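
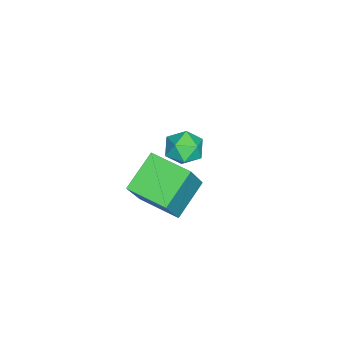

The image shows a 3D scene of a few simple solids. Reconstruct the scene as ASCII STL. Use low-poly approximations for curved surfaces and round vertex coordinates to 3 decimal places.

solid 
facet normal -0.833 0.198 0.517
outer loop
vertex -0.809 -2.506 2.542
vertex -0.39 -2.298 3.137
vertex -0.59 -1.785 2.618
endloop
endfacet
facet normal -0.936 0.303 -0.181
outer loop
vertex -0.809 -2.506 2.542
vertex -0.59 -1.785 2.618
vertex -0.567 -2.119 1.939
endloop
endfacet
facet normal -0.797 -0.310 -0.519
outer loop
vertex -0.809 -2.506 2.542
vertex -0.567 -2.119 1.939
vertex -0.352 -2.838 2.038
endloop
endfacet
facet normal -0.608 -0.794 -0.028
outer loop
vertex -0.809 -2.506 2.542
vertex -0.352 -2.838 2.038
vertex -0.243 -2.948 2.779
endloop
endfacet
facet normal -0.630 -0.479 0.611
outer loop
vertex -0.809 -2.506 2.542
vertex -0.243 -2.948 2.779
vertex -0.39 -2.298 3.137
endloop
endfacet
facet normal -0.462 0.790 -0.404
outer loop
vertex -0.567 -2.119 1.939
vertex -0.59 -1.785 2.618
vertex 0.003 -1.672 2.161
endloop
endfacet
facet normal -0.297 0.620 0.727
outer loop
vertex -0.59 -1.785 2.618
vertex -0.39 -2.298 3.137
vertex 0.112 -1.782 2.902
endloop
endfacet
facet normal 0.032 -0.477 0.879
outer loop
vertex -0.39 -2.298 3.137
vertex -0.243 -2.948 2.779
vertex 0.327 -2.501 3.001
endloop
endfacet
facet normal 0.067 -0.985 -0.156
outer loop
vertex -0.243 -2.948 2.779
vertex -0.352 -2.838 2.038
vertex 0.35 -2.835 2.322
endloop
endfacet
facet normal -0.237 -0.202 -0.950
outer loop
vertex -0.352 -2.838 2.038
vertex -0.567 -2.119 1.939
vertex 0.15 -2.322 1.803
endloop
endfacet
facet normal 0.608 0.794 0.028
outer loop
vertex 0.569 -2.114 2.398
vertex 0.003 -1.672 2.161
vertex 0.112 -1.782 2.902
endloop
endfacet
facet normal 0.797 0.310 0.519
outer loop
vertex 0.569 -2.114 2.398
vertex 0.112 -1.782 2.902
vertex 0.327 -2.501 3.001
endloop
endfacet
facet normal 0.936 -0.303 0.181
outer loop
vertex 0.569 -2.114 2.398
vertex 0.327 -2.501 3.001
vertex 0.35 -2.835 2.322
endloop
endfacet
facet normal 0.833 -0.198 -0.517
outer loop
vertex 0.569 -2.114 2.398
vertex 0.35 -2.835 2.322
vertex 0.15 -2.322 1.803
endloop
endfacet
facet normal 0.630 0.479 -0.611
outer loop
vertex 0.569 -2.114 2.398
vertex 0.15 -2.322 1.803
vertex 0.003 -1.672 2.161
endloop
endfacet
facet normal -0.067 0.985 0.156
outer loop
vertex 0.112 -1.782 2.902
vertex 0.003 -1.672 2.161
vertex -0.59 -1.785 2.618
endloop
endfacet
facet normal 0.237 0.202 0.950
outer loop
vertex 0.327 -2.501 3.001
vertex 0.112 -1.782 2.902
vertex -0.39 -2.298 3.137
endloop
endfacet
facet normal 0.462 -0.790 0.404
outer loop
vertex 0.35 -2.835 2.322
vertex 0.327 -2.501 3.001
vertex -0.243 -2.948 2.779
endloop
endfacet
facet normal 0.297 -0.620 -0.727
outer loop
vertex 0.15 -2.322 1.803
vertex 0.35 -2.835 2.322
vertex -0.352 -2.838 2.038
endloop
endfacet
facet normal -0.032 0.477 -0.879
outer loop
vertex 0.003 -1.672 2.161
vertex 0.15 -2.322 1.803
vertex -0.567 -2.119 1.939
endloop
endfacet
facet normal -0.531 0.059 -0.845
outer loop
vertex 1.925 -2.451 3.605
vertex 2.362 -1.037 3.43
vertex 3.141 -2.925 2.808
endloop
endfacet
facet normal -0.293 -0.949 0.117
outer loop
vertex 4.198 -3.043 4.49
vertex 1.925 -2.451 3.605
vertex 3.141 -2.925 2.808
endloop
endfacet
facet normal -0.531 0.059 -0.845
outer loop
vertex 3.141 -2.925 2.808
vertex 2.362 -1.037 3.43
vertex 3.578 -1.511 2.633
endloop
endfacet
facet normal 0.795 -0.310 -0.521
outer loop
vertex 3.578 -1.511 2.633
vertex 4.198 -3.043 4.49
vertex 3.141 -2.925 2.808
endloop
endfacet
facet normal -0.795 0.310 0.521
outer loop
vertex 1.925 -2.451 3.605
vertex 3.419 -1.155 5.112
vertex 2.362 -1.037 3.43
endloop
endfacet
facet normal -0.293 -0.949 0.117
outer loop
vertex 2.982 -2.569 5.287
vertex 1.925 -2.451 3.605
vertex 4.198 -3.043 4.49
endloop
endfacet
facet normal -0.795 0.310 0.521
outer loop
vertex 2.982 -2.569 5.287
vertex 3.419 -1.155 5.112
vertex 1.925 -2.451 3.605
endloop
endfacet
facet normal 0.293 0.949 -0.117
outer loop
vertex 2.362 -1.037 3.43
vertex 3.419 -1.155 5.112
vertex 3.578 -1.511 2.633
endloop
endfacet
facet normal 0.795 -0.310 -0.521
outer loop
vertex 4.635 -1.629 4.315
vertex 4.198 -3.043 4.49
vertex 3.578 -1.511 2.633
endloop
endfacet
facet normal 0.293 0.949 -0.117
outer loop
vertex 3.578 -1.511 2.633
vertex 3.419 -1.155 5.112
vertex 4.635 -1.629 4.315
endloop
endfacet
facet normal 0.531 -0.059 0.845
outer loop
vertex 4.635 -1.629 4.315
vertex 2.982 -2.569 5.287
vertex 4.198 -3.043 4.49
endloop
endfacet
facet normal 0.531 -0.059 0.845
outer loop
vertex 3.419 -1.155 5.112
vertex 2.982 -2.569 5.287
vertex 4.635 -1.629 4.315
endloop
endfacet

endsolid


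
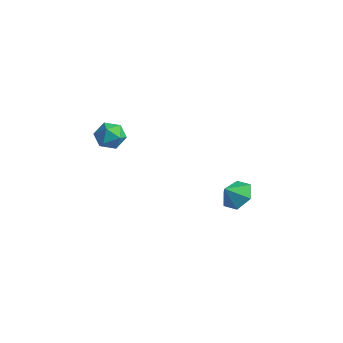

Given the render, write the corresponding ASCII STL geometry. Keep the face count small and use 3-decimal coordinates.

solid 
facet normal -0.484 -0.421 0.767
outer loop
vertex 1.041 -2.528 3.366
vertex 1.106 -3.261 3.005
vertex 1.693 -3.002 3.517
endloop
endfacet
facet normal -0.116 0.153 0.981
outer loop
vertex 1.041 -2.528 3.366
vertex 1.693 -3.002 3.517
vertex 1.79 -2.196 3.403
endloop
endfacet
facet normal -0.347 0.715 0.607
outer loop
vertex 1.041 -2.528 3.366
vertex 1.79 -2.196 3.403
vertex 1.264 -1.957 2.821
endloop
endfacet
facet normal -0.857 0.490 0.163
outer loop
vertex 1.041 -2.528 3.366
vertex 1.264 -1.957 2.821
vertex 0.841 -2.615 2.575
endloop
endfacet
facet normal -0.942 -0.212 0.261
outer loop
vertex 1.041 -2.528 3.366
vertex 0.841 -2.615 2.575
vertex 1.106 -3.261 3.005
endloop
endfacet
facet normal 0.571 0.047 0.820
outer loop
vertex 1.79 -2.196 3.403
vertex 1.693 -3.002 3.517
vertex 2.319 -2.725 3.065
endloop
endfacet
facet normal -0.024 -0.880 0.473
outer loop
vertex 1.693 -3.002 3.517
vertex 1.106 -3.261 3.005
vertex 1.896 -3.383 2.819
endloop
endfacet
facet normal -0.765 -0.544 -0.346
outer loop
vertex 1.106 -3.261 3.005
vertex 0.841 -2.615 2.575
vertex 1.37 -3.144 2.237
endloop
endfacet
facet normal -0.627 0.592 -0.506
outer loop
vertex 0.841 -2.615 2.575
vertex 1.264 -1.957 2.821
vertex 1.467 -2.338 2.123
endloop
endfacet
facet normal 0.198 0.957 0.214
outer loop
vertex 1.264 -1.957 2.821
vertex 1.79 -2.196 3.403
vertex 2.054 -2.079 2.635
endloop
endfacet
facet normal 0.857 -0.490 -0.163
outer loop
vertex 2.119 -2.812 2.274
vertex 2.319 -2.725 3.065
vertex 1.896 -3.383 2.819
endloop
endfacet
facet normal 0.347 -0.715 -0.607
outer loop
vertex 2.119 -2.812 2.274
vertex 1.896 -3.383 2.819
vertex 1.37 -3.144 2.237
endloop
endfacet
facet normal 0.116 -0.153 -0.981
outer loop
vertex 2.119 -2.812 2.274
vertex 1.37 -3.144 2.237
vertex 1.467 -2.338 2.123
endloop
endfacet
facet normal 0.484 0.421 -0.767
outer loop
vertex 2.119 -2.812 2.274
vertex 1.467 -2.338 2.123
vertex 2.054 -2.079 2.635
endloop
endfacet
facet normal 0.942 0.212 -0.261
outer loop
vertex 2.119 -2.812 2.274
vertex 2.054 -2.079 2.635
vertex 2.319 -2.725 3.065
endloop
endfacet
facet normal 0.627 -0.592 0.506
outer loop
vertex 1.896 -3.383 2.819
vertex 2.319 -2.725 3.065
vertex 1.693 -3.002 3.517
endloop
endfacet
facet normal -0.198 -0.957 -0.214
outer loop
vertex 1.37 -3.144 2.237
vertex 1.896 -3.383 2.819
vertex 1.106 -3.261 3.005
endloop
endfacet
facet normal -0.571 -0.047 -0.820
outer loop
vertex 1.467 -2.338 2.123
vertex 1.37 -3.144 2.237
vertex 0.841 -2.615 2.575
endloop
endfacet
facet normal 0.024 0.880 -0.473
outer loop
vertex 2.054 -2.079 2.635
vertex 1.467 -2.338 2.123
vertex 1.264 -1.957 2.821
endloop
endfacet
facet normal 0.765 0.544 0.346
outer loop
vertex 2.319 -2.725 3.065
vertex 2.054 -2.079 2.635
vertex 1.79 -2.196 3.403
endloop
endfacet
facet normal 0.211 0.661 -0.720
outer loop
vertex 4.653 3.592 -3.476
vertex 3.748 3.607 -3.727
vertex 4.066 4.21 -3.08
endloop
endfacet
facet normal 0.456 -0.131 0.880
outer loop
vertex 4.653 3.592 -3.476
vertex 4.066 4.21 -3.08
vertex 3.532 2.933 -2.993
endloop
endfacet
facet normal 0.211 0.661 -0.720
outer loop
vertex 4.066 4.21 -3.08
vertex 3.748 3.607 -3.727
vertex 3.16 4.225 -3.332
endloop
endfacet
facet normal -0.261 0.174 0.949
outer loop
vertex 4.066 4.21 -3.08
vertex 3.16 4.225 -3.332
vertex 3.532 2.933 -2.993
endloop
endfacet
facet normal 0.212 0.661 -0.720
outer loop
vertex 3.16 4.225 -3.332
vertex 3.748 3.607 -3.727
vertex 2.842 3.623 -3.979
endloop
endfacet
facet normal -0.849 -0.108 0.518
outer loop
vertex 3.16 4.225 -3.332
vertex 2.842 3.623 -3.979
vertex 3.532 2.933 -2.993
endloop
endfacet
facet normal 0.212 0.661 -0.720
outer loop
vertex 2.842 3.623 -3.979
vertex 3.748 3.607 -3.727
vertex 3.429 3.004 -4.374
endloop
endfacet
facet normal -0.720 -0.694 0.018
outer loop
vertex 2.842 3.623 -3.979
vertex 3.429 3.004 -4.374
vertex 3.532 2.933 -2.993
endloop
endfacet
facet normal 0.210 0.661 -0.720
outer loop
vertex 3.429 3.004 -4.374
vertex 3.748 3.607 -3.727
vertex 4.335 2.989 -4.123
endloop
endfacet
facet normal -0.002 -0.999 -0.051
outer loop
vertex 3.429 3.004 -4.374
vertex 4.335 2.989 -4.123
vertex 3.532 2.933 -2.993
endloop
endfacet
facet normal 0.211 0.661 -0.720
outer loop
vertex 4.335 2.989 -4.123
vertex 3.748 3.607 -3.727
vertex 4.653 3.592 -3.476
endloop
endfacet
facet normal 0.585 -0.716 0.380
outer loop
vertex 4.335 2.989 -4.123
vertex 4.653 3.592 -3.476
vertex 3.532 2.933 -2.993
endloop
endfacet

endsolid


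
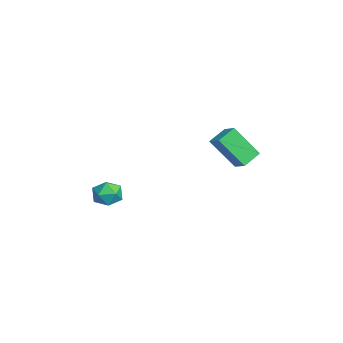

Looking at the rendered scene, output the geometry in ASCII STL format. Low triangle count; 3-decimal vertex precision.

solid 
facet normal -0.833 -0.330 -0.445
outer loop
vertex 0.163 2.289 2.774
vertex -0.46 3.182 3.278
vertex 0.575 3.531 1.081
endloop
endfacet
facet normal 0.519 -0.744 -0.420
outer loop
vertex 1.4 3.858 1.522
vertex 0.163 2.289 2.774
vertex 0.575 3.531 1.081
endloop
endfacet
facet normal -0.833 -0.329 -0.445
outer loop
vertex 0.575 3.531 1.081
vertex -0.46 3.182 3.278
vertex -0.047 4.425 1.585
endloop
endfacet
facet normal 0.193 0.580 -0.791
outer loop
vertex -0.047 4.425 1.585
vertex 1.4 3.858 1.522
vertex 0.575 3.531 1.081
endloop
endfacet
facet normal -0.193 -0.581 0.791
outer loop
vertex 0.163 2.289 2.774
vertex 0.365 3.509 3.719
vertex -0.46 3.182 3.278
endloop
endfacet
facet normal 0.519 -0.744 -0.420
outer loop
vertex 0.987 2.615 3.215
vertex 0.163 2.289 2.774
vertex 1.4 3.858 1.522
endloop
endfacet
facet normal -0.194 -0.581 0.791
outer loop
vertex 0.987 2.615 3.215
vertex 0.365 3.509 3.719
vertex 0.163 2.289 2.774
endloop
endfacet
facet normal -0.519 0.744 0.420
outer loop
vertex -0.46 3.182 3.278
vertex 0.365 3.509 3.719
vertex -0.047 4.425 1.585
endloop
endfacet
facet normal 0.193 0.581 -0.791
outer loop
vertex 0.777 4.751 2.026
vertex 1.4 3.858 1.522
vertex -0.047 4.425 1.585
endloop
endfacet
facet normal -0.519 0.744 0.420
outer loop
vertex -0.047 4.425 1.585
vertex 0.365 3.509 3.719
vertex 0.777 4.751 2.026
endloop
endfacet
facet normal 0.833 0.330 0.445
outer loop
vertex 0.777 4.751 2.026
vertex 0.987 2.615 3.215
vertex 1.4 3.858 1.522
endloop
endfacet
facet normal 0.833 0.329 0.444
outer loop
vertex 0.365 3.509 3.719
vertex 0.987 2.615 3.215
vertex 0.777 4.751 2.026
endloop
endfacet
facet normal -0.238 0.968 -0.079
outer loop
vertex 0.699 -2.208 -0.76
vertex -0.156 -2.411 -0.671
vertex 0.331 -2.233 0.043
endloop
endfacet
facet normal 0.407 0.888 0.214
outer loop
vertex 0.699 -2.208 -0.76
vertex 0.331 -2.233 0.043
vertex 1.137 -2.572 -0.085
endloop
endfacet
facet normal 0.815 0.524 -0.246
outer loop
vertex 0.699 -2.208 -0.76
vertex 1.137 -2.572 -0.085
vertex 1.147 -2.96 -0.878
endloop
endfacet
facet normal 0.421 0.380 -0.823
outer loop
vertex 0.699 -2.208 -0.76
vertex 1.147 -2.96 -0.878
vertex 0.347 -2.86 -1.241
endloop
endfacet
facet normal -0.230 0.655 -0.719
outer loop
vertex 0.699 -2.208 -0.76
vertex 0.347 -2.86 -1.241
vertex -0.156 -2.411 -0.671
endloop
endfacet
facet normal 0.335 0.493 0.803
outer loop
vertex 1.137 -2.572 -0.085
vertex 0.331 -2.233 0.043
vertex 0.553 -3.0 0.421
endloop
endfacet
facet normal -0.710 0.623 0.329
outer loop
vertex 0.331 -2.233 0.043
vertex -0.156 -2.411 -0.671
vertex -0.247 -2.9 0.058
endloop
endfacet
facet normal -0.698 0.116 -0.707
outer loop
vertex -0.156 -2.411 -0.671
vertex 0.347 -2.86 -1.241
vertex -0.237 -3.288 -0.735
endloop
endfacet
facet normal 0.356 -0.328 -0.875
outer loop
vertex 0.347 -2.86 -1.241
vertex 1.147 -2.96 -0.878
vertex 0.569 -3.627 -0.863
endloop
endfacet
facet normal 0.994 -0.096 0.060
outer loop
vertex 1.147 -2.96 -0.878
vertex 1.137 -2.572 -0.085
vertex 1.056 -3.449 -0.149
endloop
endfacet
facet normal -0.421 -0.380 0.823
outer loop
vertex 0.201 -3.652 -0.06
vertex 0.553 -3.0 0.421
vertex -0.247 -2.9 0.058
endloop
endfacet
facet normal -0.815 -0.524 0.246
outer loop
vertex 0.201 -3.652 -0.06
vertex -0.247 -2.9 0.058
vertex -0.237 -3.288 -0.735
endloop
endfacet
facet normal -0.407 -0.888 -0.214
outer loop
vertex 0.201 -3.652 -0.06
vertex -0.237 -3.288 -0.735
vertex 0.569 -3.627 -0.863
endloop
endfacet
facet normal 0.238 -0.968 0.079
outer loop
vertex 0.201 -3.652 -0.06
vertex 0.569 -3.627 -0.863
vertex 1.056 -3.449 -0.149
endloop
endfacet
facet normal 0.230 -0.655 0.719
outer loop
vertex 0.201 -3.652 -0.06
vertex 1.056 -3.449 -0.149
vertex 0.553 -3.0 0.421
endloop
endfacet
facet normal -0.356 0.328 0.875
outer loop
vertex -0.247 -2.9 0.058
vertex 0.553 -3.0 0.421
vertex 0.331 -2.233 0.043
endloop
endfacet
facet normal -0.994 0.096 -0.060
outer loop
vertex -0.237 -3.288 -0.735
vertex -0.247 -2.9 0.058
vertex -0.156 -2.411 -0.671
endloop
endfacet
facet normal -0.335 -0.493 -0.803
outer loop
vertex 0.569 -3.627 -0.863
vertex -0.237 -3.288 -0.735
vertex 0.347 -2.86 -1.241
endloop
endfacet
facet normal 0.710 -0.623 -0.329
outer loop
vertex 1.056 -3.449 -0.149
vertex 0.569 -3.627 -0.863
vertex 1.147 -2.96 -0.878
endloop
endfacet
facet normal 0.698 -0.116 0.707
outer loop
vertex 0.553 -3.0 0.421
vertex 1.056 -3.449 -0.149
vertex 1.137 -2.572 -0.085
endloop
endfacet

endsolid


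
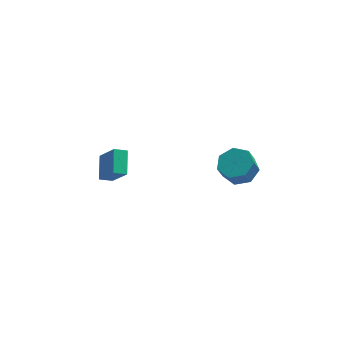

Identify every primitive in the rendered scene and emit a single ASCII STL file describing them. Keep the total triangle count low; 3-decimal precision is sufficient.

solid 
facet normal 0.249 0.402 -0.881
outer loop
vertex 4.528 -2.606 2.711
vertex 3.836 -3.245 2.224
vertex 3.674 -2.275 2.621
endloop
endfacet
facet normal 0.278 0.842 0.463
outer loop
vertex 4.528 -2.606 2.711
vertex 3.674 -2.275 2.621
vertex 4.237 -3.077 3.742
endloop
endfacet
facet normal 0.279 0.842 0.462
outer loop
vertex 4.237 -3.077 3.742
vertex 3.674 -2.275 2.621
vertex 3.383 -2.745 3.652
endloop
endfacet
facet normal -0.249 -0.401 0.882
outer loop
vertex 4.237 -3.077 3.742
vertex 3.383 -2.745 3.652
vertex 3.544 -3.715 3.256
endloop
endfacet
facet normal 0.249 0.402 -0.881
outer loop
vertex 3.674 -2.275 2.621
vertex 3.836 -3.245 2.224
vertex 2.942 -2.674 2.232
endloop
endfacet
facet normal -0.552 0.806 0.212
outer loop
vertex 3.674 -2.275 2.621
vertex 2.942 -2.674 2.232
vertex 3.383 -2.745 3.652
endloop
endfacet
facet normal -0.552 0.807 0.212
outer loop
vertex 3.383 -2.745 3.652
vertex 2.942 -2.674 2.232
vertex 2.651 -3.144 3.264
endloop
endfacet
facet normal -0.249 -0.401 0.882
outer loop
vertex 3.383 -2.745 3.652
vertex 2.651 -3.144 3.264
vertex 3.544 -3.715 3.256
endloop
endfacet
facet normal 0.248 0.401 -0.882
outer loop
vertex 2.942 -2.674 2.232
vertex 3.836 -3.245 2.224
vertex 2.883 -3.503 1.838
endloop
endfacet
facet normal -0.966 0.163 -0.198
outer loop
vertex 2.942 -2.674 2.232
vertex 2.883 -3.503 1.838
vertex 2.651 -3.144 3.264
endloop
endfacet
facet normal -0.966 0.163 -0.198
outer loop
vertex 2.651 -3.144 3.264
vertex 2.883 -3.503 1.838
vertex 2.592 -3.973 2.869
endloop
endfacet
facet normal -0.249 -0.402 0.881
outer loop
vertex 2.651 -3.144 3.264
vertex 2.592 -3.973 2.869
vertex 3.544 -3.715 3.256
endloop
endfacet
facet normal 0.248 0.402 -0.881
outer loop
vertex 2.883 -3.503 1.838
vertex 3.836 -3.245 2.224
vertex 3.541 -4.137 1.734
endloop
endfacet
facet normal -0.653 -0.602 -0.459
outer loop
vertex 2.883 -3.503 1.838
vertex 3.541 -4.137 1.734
vertex 2.592 -3.973 2.869
endloop
endfacet
facet normal -0.653 -0.602 -0.459
outer loop
vertex 2.592 -3.973 2.869
vertex 3.541 -4.137 1.734
vertex 3.25 -4.608 2.765
endloop
endfacet
facet normal -0.249 -0.402 0.881
outer loop
vertex 2.592 -3.973 2.869
vertex 3.25 -4.608 2.765
vertex 3.544 -3.715 3.256
endloop
endfacet
facet normal 0.249 0.402 -0.881
outer loop
vertex 3.541 -4.137 1.734
vertex 3.836 -3.245 2.224
vertex 4.421 -4.1 2.0
endloop
endfacet
facet normal 0.152 -0.915 -0.375
outer loop
vertex 3.541 -4.137 1.734
vertex 4.421 -4.1 2.0
vertex 3.25 -4.608 2.765
endloop
endfacet
facet normal 0.153 -0.915 -0.374
outer loop
vertex 3.25 -4.608 2.765
vertex 4.421 -4.1 2.0
vertex 4.13 -4.57 3.031
endloop
endfacet
facet normal -0.249 -0.402 0.881
outer loop
vertex 3.25 -4.608 2.765
vertex 4.13 -4.57 3.031
vertex 3.544 -3.715 3.256
endloop
endfacet
facet normal 0.249 0.402 -0.881
outer loop
vertex 4.421 -4.1 2.0
vertex 3.836 -3.245 2.224
vertex 4.86 -3.418 2.435
endloop
endfacet
facet normal 0.843 -0.538 -0.007
outer loop
vertex 4.421 -4.1 2.0
vertex 4.86 -3.418 2.435
vertex 4.13 -4.57 3.031
endloop
endfacet
facet normal 0.843 -0.538 -0.008
outer loop
vertex 4.13 -4.57 3.031
vertex 4.86 -3.418 2.435
vertex 4.569 -3.889 3.466
endloop
endfacet
facet normal -0.249 -0.402 0.881
outer loop
vertex 4.13 -4.57 3.031
vertex 4.569 -3.889 3.466
vertex 3.544 -3.715 3.256
endloop
endfacet
facet normal 0.249 0.402 -0.881
outer loop
vertex 4.86 -3.418 2.435
vertex 3.836 -3.245 2.224
vertex 4.528 -2.606 2.711
endloop
endfacet
facet normal 0.899 0.243 0.365
outer loop
vertex 4.86 -3.418 2.435
vertex 4.528 -2.606 2.711
vertex 4.569 -3.889 3.466
endloop
endfacet
facet normal 0.899 0.243 0.365
outer loop
vertex 4.569 -3.889 3.466
vertex 4.528 -2.606 2.711
vertex 4.237 -3.077 3.742
endloop
endfacet
facet normal -0.249 -0.401 0.882
outer loop
vertex 4.569 -3.889 3.466
vertex 4.237 -3.077 3.742
vertex 3.544 -3.715 3.256
endloop
endfacet
facet normal -0.879 -0.295 0.376
outer loop
vertex -3.572 1.502 -0.769
vertex -4.516 2.394 -2.277
vertex -3.48 0.093 -1.66
endloop
endfacet
facet normal 0.474 -0.448 0.758
outer loop
vertex -2.724 0.346 -1.983
vertex -3.572 1.502 -0.769
vertex -3.48 0.093 -1.66
endloop
endfacet
facet normal -0.879 -0.295 0.376
outer loop
vertex -3.48 0.093 -1.66
vertex -4.516 2.394 -2.277
vertex -4.424 0.985 -3.168
endloop
endfacet
facet normal 0.055 -0.844 -0.533
outer loop
vertex -4.424 0.985 -3.168
vertex -2.724 0.346 -1.983
vertex -3.48 0.093 -1.66
endloop
endfacet
facet normal -0.055 0.844 0.533
outer loop
vertex -3.572 1.502 -0.769
vertex -3.76 2.647 -2.6
vertex -4.516 2.394 -2.277
endloop
endfacet
facet normal 0.474 -0.448 0.758
outer loop
vertex -2.816 1.755 -1.092
vertex -3.572 1.502 -0.769
vertex -2.724 0.346 -1.983
endloop
endfacet
facet normal -0.055 0.844 0.533
outer loop
vertex -2.816 1.755 -1.092
vertex -3.76 2.647 -2.6
vertex -3.572 1.502 -0.769
endloop
endfacet
facet normal -0.474 0.448 -0.758
outer loop
vertex -4.516 2.394 -2.277
vertex -3.76 2.647 -2.6
vertex -4.424 0.985 -3.168
endloop
endfacet
facet normal 0.055 -0.844 -0.533
outer loop
vertex -3.668 1.238 -3.491
vertex -2.724 0.346 -1.983
vertex -4.424 0.985 -3.168
endloop
endfacet
facet normal -0.474 0.448 -0.758
outer loop
vertex -4.424 0.985 -3.168
vertex -3.76 2.647 -2.6
vertex -3.668 1.238 -3.491
endloop
endfacet
facet normal 0.879 0.295 -0.376
outer loop
vertex -3.668 1.238 -3.491
vertex -2.816 1.755 -1.092
vertex -2.724 0.346 -1.983
endloop
endfacet
facet normal 0.879 0.295 -0.376
outer loop
vertex -3.76 2.647 -2.6
vertex -2.816 1.755 -1.092
vertex -3.668 1.238 -3.491
endloop
endfacet

endsolid


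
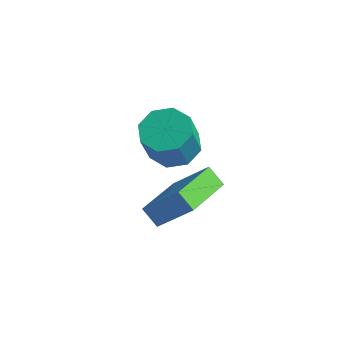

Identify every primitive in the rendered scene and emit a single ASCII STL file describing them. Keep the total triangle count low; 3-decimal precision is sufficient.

solid 
facet normal -0.091 0.425 -0.901
outer loop
vertex -1.7 2.932 -1.572
vertex -2.168 2.125 -1.905
vertex -2.451 2.972 -1.477
endloop
endfacet
facet normal 0.101 0.904 0.416
outer loop
vertex -1.7 2.932 -1.572
vertex -2.451 2.972 -1.477
vertex -1.544 2.201 -0.022
endloop
endfacet
facet normal 0.101 0.904 0.416
outer loop
vertex -1.544 2.201 -0.022
vertex -2.451 2.972 -1.477
vertex -2.295 2.242 0.072
endloop
endfacet
facet normal 0.090 -0.424 0.901
outer loop
vertex -1.544 2.201 -0.022
vertex -2.295 2.242 0.072
vertex -2.012 1.395 -0.355
endloop
endfacet
facet normal -0.091 0.425 -0.901
outer loop
vertex -2.451 2.972 -1.477
vertex -2.168 2.125 -1.905
vertex -3.036 2.516 -1.633
endloop
endfacet
facet normal -0.629 0.677 0.382
outer loop
vertex -2.451 2.972 -1.477
vertex -3.036 2.516 -1.633
vertex -2.295 2.242 0.072
endloop
endfacet
facet normal -0.629 0.677 0.382
outer loop
vertex -2.295 2.242 0.072
vertex -3.036 2.516 -1.633
vertex -2.88 1.786 -0.083
endloop
endfacet
facet normal 0.092 -0.424 0.901
outer loop
vertex -2.295 2.242 0.072
vertex -2.88 1.786 -0.083
vertex -2.012 1.395 -0.355
endloop
endfacet
facet normal -0.091 0.425 -0.901
outer loop
vertex -3.036 2.516 -1.633
vertex -2.168 2.125 -1.905
vertex -3.113 1.832 -1.948
endloop
endfacet
facet normal -0.991 0.054 0.125
outer loop
vertex -3.036 2.516 -1.633
vertex -3.113 1.832 -1.948
vertex -2.88 1.786 -0.083
endloop
endfacet
facet normal -0.991 0.052 0.125
outer loop
vertex -2.88 1.786 -0.083
vertex -3.113 1.832 -1.948
vertex -2.956 1.101 -0.398
endloop
endfacet
facet normal 0.091 -0.424 0.901
outer loop
vertex -2.88 1.786 -0.083
vertex -2.956 1.101 -0.398
vertex -2.012 1.395 -0.355
endloop
endfacet
facet normal -0.091 0.425 -0.901
outer loop
vertex -3.113 1.832 -1.948
vertex -2.168 2.125 -1.905
vertex -2.636 1.319 -2.238
endloop
endfacet
facet normal -0.772 -0.602 -0.206
outer loop
vertex -3.113 1.832 -1.948
vertex -2.636 1.319 -2.238
vertex -2.956 1.101 -0.398
endloop
endfacet
facet normal -0.773 -0.601 -0.206
outer loop
vertex -2.956 1.101 -0.398
vertex -2.636 1.319 -2.238
vertex -2.48 0.588 -0.688
endloop
endfacet
facet normal 0.091 -0.425 0.901
outer loop
vertex -2.956 1.101 -0.398
vertex -2.48 0.588 -0.688
vertex -2.012 1.395 -0.355
endloop
endfacet
facet normal -0.090 0.424 -0.901
outer loop
vertex -2.636 1.319 -2.238
vertex -2.168 2.125 -1.905
vertex -1.885 1.278 -2.332
endloop
endfacet
facet normal -0.101 -0.904 -0.416
outer loop
vertex -2.636 1.319 -2.238
vertex -1.885 1.278 -2.332
vertex -2.48 0.588 -0.688
endloop
endfacet
facet normal -0.101 -0.904 -0.416
outer loop
vertex -2.48 0.588 -0.688
vertex -1.885 1.278 -2.332
vertex -1.729 0.548 -0.783
endloop
endfacet
facet normal 0.091 -0.425 0.901
outer loop
vertex -2.48 0.588 -0.688
vertex -1.729 0.548 -0.783
vertex -2.012 1.395 -0.355
endloop
endfacet
facet normal -0.092 0.424 -0.901
outer loop
vertex -1.885 1.278 -2.332
vertex -2.168 2.125 -1.905
vertex -1.3 1.734 -2.177
endloop
endfacet
facet normal 0.629 -0.677 -0.382
outer loop
vertex -1.885 1.278 -2.332
vertex -1.3 1.734 -2.177
vertex -1.729 0.548 -0.783
endloop
endfacet
facet normal 0.629 -0.677 -0.382
outer loop
vertex -1.729 0.548 -0.783
vertex -1.3 1.734 -2.177
vertex -1.144 1.004 -0.627
endloop
endfacet
facet normal 0.091 -0.425 0.901
outer loop
vertex -1.729 0.548 -0.783
vertex -1.144 1.004 -0.627
vertex -2.012 1.395 -0.355
endloop
endfacet
facet normal -0.091 0.424 -0.901
outer loop
vertex -1.3 1.734 -2.177
vertex -2.168 2.125 -1.905
vertex -1.224 2.419 -1.862
endloop
endfacet
facet normal 0.991 -0.053 -0.125
outer loop
vertex -1.3 1.734 -2.177
vertex -1.224 2.419 -1.862
vertex -1.144 1.004 -0.627
endloop
endfacet
facet normal 0.991 -0.054 -0.126
outer loop
vertex -1.144 1.004 -0.627
vertex -1.224 2.419 -1.862
vertex -1.067 1.688 -0.312
endloop
endfacet
facet normal 0.091 -0.425 0.901
outer loop
vertex -1.144 1.004 -0.627
vertex -1.067 1.688 -0.312
vertex -2.012 1.395 -0.355
endloop
endfacet
facet normal -0.091 0.425 -0.901
outer loop
vertex -1.224 2.419 -1.862
vertex -2.168 2.125 -1.905
vertex -1.7 2.932 -1.572
endloop
endfacet
facet normal 0.773 0.601 0.205
outer loop
vertex -1.224 2.419 -1.862
vertex -1.7 2.932 -1.572
vertex -1.067 1.688 -0.312
endloop
endfacet
facet normal 0.772 0.601 0.206
outer loop
vertex -1.067 1.688 -0.312
vertex -1.7 2.932 -1.572
vertex -1.544 2.201 -0.022
endloop
endfacet
facet normal 0.091 -0.425 0.901
outer loop
vertex -1.067 1.688 -0.312
vertex -1.544 2.201 -0.022
vertex -2.012 1.395 -0.355
endloop
endfacet
facet normal -0.657 -0.213 -0.723
outer loop
vertex 0.001 -2.608 -0.401
vertex -0.224 -0.588 -0.793
vertex 0.627 -2.647 -0.959
endloop
endfacet
facet normal 0.108 -0.976 0.189
outer loop
vertex 1.784 -2.272 0.313
vertex 0.001 -2.608 -0.401
vertex 0.627 -2.647 -0.959
endloop
endfacet
facet normal -0.657 -0.213 -0.723
outer loop
vertex 0.627 -2.647 -0.959
vertex -0.224 -0.588 -0.793
vertex 0.403 -0.627 -1.351
endloop
endfacet
facet normal 0.746 -0.046 -0.665
outer loop
vertex 0.403 -0.627 -1.351
vertex 1.784 -2.272 0.313
vertex 0.627 -2.647 -0.959
endloop
endfacet
facet normal -0.746 0.046 0.665
outer loop
vertex 0.001 -2.608 -0.401
vertex 0.933 -0.213 0.479
vertex -0.224 -0.588 -0.793
endloop
endfacet
facet normal 0.108 -0.976 0.190
outer loop
vertex 1.157 -2.233 0.871
vertex 0.001 -2.608 -0.401
vertex 1.784 -2.272 0.313
endloop
endfacet
facet normal -0.746 0.046 0.664
outer loop
vertex 1.157 -2.233 0.871
vertex 0.933 -0.213 0.479
vertex 0.001 -2.608 -0.401
endloop
endfacet
facet normal -0.108 0.976 -0.190
outer loop
vertex -0.224 -0.588 -0.793
vertex 0.933 -0.213 0.479
vertex 0.403 -0.627 -1.351
endloop
endfacet
facet normal 0.746 -0.046 -0.664
outer loop
vertex 1.559 -0.252 -0.079
vertex 1.784 -2.272 0.313
vertex 0.403 -0.627 -1.351
endloop
endfacet
facet normal -0.108 0.976 -0.189
outer loop
vertex 0.403 -0.627 -1.351
vertex 0.933 -0.213 0.479
vertex 1.559 -0.252 -0.079
endloop
endfacet
facet normal 0.657 0.214 0.723
outer loop
vertex 1.559 -0.252 -0.079
vertex 1.157 -2.233 0.871
vertex 1.784 -2.272 0.313
endloop
endfacet
facet normal 0.657 0.213 0.723
outer loop
vertex 0.933 -0.213 0.479
vertex 1.157 -2.233 0.871
vertex 1.559 -0.252 -0.079
endloop
endfacet

endsolid


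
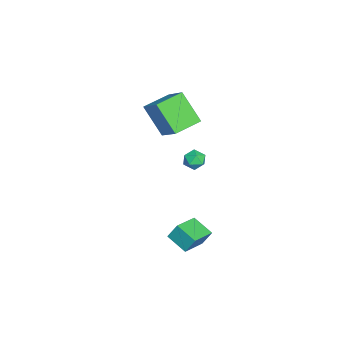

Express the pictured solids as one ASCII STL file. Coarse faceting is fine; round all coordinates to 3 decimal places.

solid 
facet normal -0.757 0.438 0.485
outer loop
vertex 3.258 -1.088 3.828
vertex 2.846 -1.435 3.499
vertex 3.073 -1.65 4.047
endloop
endfacet
facet normal -0.175 0.407 0.897
outer loop
vertex 3.258 -1.088 3.828
vertex 3.073 -1.65 4.047
vertex 3.679 -1.48 4.088
endloop
endfacet
facet normal 0.352 0.750 0.560
outer loop
vertex 3.258 -1.088 3.828
vertex 3.679 -1.48 4.088
vertex 3.827 -1.159 3.565
endloop
endfacet
facet normal 0.096 0.994 -0.060
outer loop
vertex 3.258 -1.088 3.828
vertex 3.827 -1.159 3.565
vertex 3.313 -1.131 3.201
endloop
endfacet
facet normal -0.589 0.801 -0.107
outer loop
vertex 3.258 -1.088 3.828
vertex 3.313 -1.131 3.201
vertex 2.846 -1.435 3.499
endloop
endfacet
facet normal 0.013 -0.279 0.960
outer loop
vertex 3.679 -1.48 4.088
vertex 3.073 -1.65 4.047
vertex 3.527 -2.069 3.919
endloop
endfacet
facet normal -0.928 -0.228 0.295
outer loop
vertex 3.073 -1.65 4.047
vertex 2.846 -1.435 3.499
vertex 3.013 -2.041 3.555
endloop
endfacet
facet normal -0.657 0.360 -0.663
outer loop
vertex 2.846 -1.435 3.499
vertex 3.313 -1.131 3.201
vertex 3.161 -1.72 3.032
endloop
endfacet
facet normal 0.453 0.670 -0.588
outer loop
vertex 3.313 -1.131 3.201
vertex 3.827 -1.159 3.565
vertex 3.767 -1.55 3.073
endloop
endfacet
facet normal 0.866 0.277 0.415
outer loop
vertex 3.827 -1.159 3.565
vertex 3.679 -1.48 4.088
vertex 3.994 -1.765 3.621
endloop
endfacet
facet normal -0.096 -0.994 0.060
outer loop
vertex 3.582 -2.112 3.292
vertex 3.527 -2.069 3.919
vertex 3.013 -2.041 3.555
endloop
endfacet
facet normal -0.352 -0.750 -0.560
outer loop
vertex 3.582 -2.112 3.292
vertex 3.013 -2.041 3.555
vertex 3.161 -1.72 3.032
endloop
endfacet
facet normal 0.175 -0.407 -0.897
outer loop
vertex 3.582 -2.112 3.292
vertex 3.161 -1.72 3.032
vertex 3.767 -1.55 3.073
endloop
endfacet
facet normal 0.757 -0.438 -0.485
outer loop
vertex 3.582 -2.112 3.292
vertex 3.767 -1.55 3.073
vertex 3.994 -1.765 3.621
endloop
endfacet
facet normal 0.589 -0.801 0.107
outer loop
vertex 3.582 -2.112 3.292
vertex 3.994 -1.765 3.621
vertex 3.527 -2.069 3.919
endloop
endfacet
facet normal -0.453 -0.670 0.588
outer loop
vertex 3.013 -2.041 3.555
vertex 3.527 -2.069 3.919
vertex 3.073 -1.65 4.047
endloop
endfacet
facet normal -0.866 -0.277 -0.415
outer loop
vertex 3.161 -1.72 3.032
vertex 3.013 -2.041 3.555
vertex 2.846 -1.435 3.499
endloop
endfacet
facet normal -0.013 0.279 -0.960
outer loop
vertex 3.767 -1.55 3.073
vertex 3.161 -1.72 3.032
vertex 3.313 -1.131 3.201
endloop
endfacet
facet normal 0.928 0.228 -0.295
outer loop
vertex 3.994 -1.765 3.621
vertex 3.767 -1.55 3.073
vertex 3.827 -1.159 3.565
endloop
endfacet
facet normal 0.657 -0.360 0.663
outer loop
vertex 3.527 -2.069 3.919
vertex 3.994 -1.765 3.621
vertex 3.679 -1.48 4.088
endloop
endfacet
facet normal -0.855 0.448 -0.262
outer loop
vertex 1.375 -1.812 -2.502
vertex 2.05 -0.837 -3.035
vertex 1.388 -2.299 -3.376
endloop
endfacet
facet normal -0.519 -0.750 0.410
outer loop
vertex 2.73 -3.003 -2.965
vertex 1.375 -1.812 -2.502
vertex 1.388 -2.299 -3.376
endloop
endfacet
facet normal -0.855 0.448 -0.262
outer loop
vertex 1.388 -2.299 -3.376
vertex 2.05 -0.837 -3.035
vertex 2.063 -1.324 -3.909
endloop
endfacet
facet normal 0.012 -0.486 -0.874
outer loop
vertex 2.063 -1.324 -3.909
vertex 2.73 -3.003 -2.965
vertex 1.388 -2.299 -3.376
endloop
endfacet
facet normal -0.012 0.486 0.874
outer loop
vertex 1.375 -1.812 -2.502
vertex 3.392 -1.541 -2.624
vertex 2.05 -0.837 -3.035
endloop
endfacet
facet normal -0.519 -0.750 0.410
outer loop
vertex 2.717 -2.516 -2.091
vertex 1.375 -1.812 -2.502
vertex 2.73 -3.003 -2.965
endloop
endfacet
facet normal -0.012 0.486 0.874
outer loop
vertex 2.717 -2.516 -2.091
vertex 3.392 -1.541 -2.624
vertex 1.375 -1.812 -2.502
endloop
endfacet
facet normal 0.519 0.750 -0.410
outer loop
vertex 2.05 -0.837 -3.035
vertex 3.392 -1.541 -2.624
vertex 2.063 -1.324 -3.909
endloop
endfacet
facet normal 0.012 -0.486 -0.874
outer loop
vertex 3.405 -2.028 -3.498
vertex 2.73 -3.003 -2.965
vertex 2.063 -1.324 -3.909
endloop
endfacet
facet normal 0.519 0.750 -0.410
outer loop
vertex 2.063 -1.324 -3.909
vertex 3.392 -1.541 -2.624
vertex 3.405 -2.028 -3.498
endloop
endfacet
facet normal 0.855 -0.448 0.262
outer loop
vertex 3.405 -2.028 -3.498
vertex 2.717 -2.516 -2.091
vertex 2.73 -3.003 -2.965
endloop
endfacet
facet normal 0.855 -0.448 0.262
outer loop
vertex 3.392 -1.541 -2.624
vertex 2.717 -2.516 -2.091
vertex 3.405 -2.028 -3.498
endloop
endfacet
facet normal -0.666 0.725 0.177
outer loop
vertex -3.288 -2.991 3.671
vertex -2.563 -1.927 2.037
vertex -4.509 -3.844 2.573
endloop
endfacet
facet normal -0.349 -0.512 0.785
outer loop
vertex -3.417 -5.033 2.283
vertex -3.288 -2.991 3.671
vertex -4.509 -3.844 2.573
endloop
endfacet
facet normal -0.666 0.725 0.177
outer loop
vertex -4.509 -3.844 2.573
vertex -2.563 -1.927 2.037
vertex -3.784 -2.78 0.94
endloop
endfacet
facet normal -0.660 -0.461 -0.593
outer loop
vertex -3.784 -2.78 0.94
vertex -3.417 -5.033 2.283
vertex -4.509 -3.844 2.573
endloop
endfacet
facet normal 0.660 0.461 0.593
outer loop
vertex -3.288 -2.991 3.671
vertex -1.471 -3.116 1.747
vertex -2.563 -1.927 2.037
endloop
endfacet
facet normal -0.348 -0.512 0.785
outer loop
vertex -2.196 -4.18 3.38
vertex -3.288 -2.991 3.671
vertex -3.417 -5.033 2.283
endloop
endfacet
facet normal 0.660 0.461 0.593
outer loop
vertex -2.196 -4.18 3.38
vertex -1.471 -3.116 1.747
vertex -3.288 -2.991 3.671
endloop
endfacet
facet normal 0.348 0.512 -0.785
outer loop
vertex -2.563 -1.927 2.037
vertex -1.471 -3.116 1.747
vertex -3.784 -2.78 0.94
endloop
endfacet
facet normal -0.660 -0.461 -0.593
outer loop
vertex -2.692 -3.969 0.649
vertex -3.417 -5.033 2.283
vertex -3.784 -2.78 0.94
endloop
endfacet
facet normal 0.348 0.512 -0.785
outer loop
vertex -3.784 -2.78 0.94
vertex -1.471 -3.116 1.747
vertex -2.692 -3.969 0.649
endloop
endfacet
facet normal 0.666 -0.725 -0.177
outer loop
vertex -2.692 -3.969 0.649
vertex -2.196 -4.18 3.38
vertex -3.417 -5.033 2.283
endloop
endfacet
facet normal 0.666 -0.725 -0.177
outer loop
vertex -1.471 -3.116 1.747
vertex -2.196 -4.18 3.38
vertex -2.692 -3.969 0.649
endloop
endfacet

endsolid


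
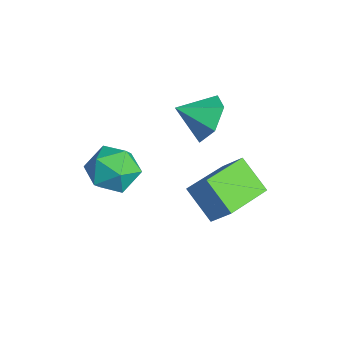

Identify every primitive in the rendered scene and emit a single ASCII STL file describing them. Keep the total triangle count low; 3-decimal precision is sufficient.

solid 
facet normal -0.535 0.836 -0.120
outer loop
vertex 0.086 3.266 0.144
vertex 0.692 3.783 1.041
vertex 1.156 3.802 -0.888
endloop
endfacet
facet normal -0.505 -0.432 -0.748
outer loop
vertex 2.248 2.097 -0.641
vertex 0.086 3.266 0.144
vertex 1.156 3.802 -0.888
endloop
endfacet
facet normal -0.536 0.836 -0.121
outer loop
vertex 1.156 3.802 -0.888
vertex 0.692 3.783 1.041
vertex 1.762 4.32 0.01
endloop
endfacet
facet normal 0.677 0.339 -0.653
outer loop
vertex 1.762 4.32 0.01
vertex 2.248 2.097 -0.641
vertex 1.156 3.802 -0.888
endloop
endfacet
facet normal -0.677 -0.339 0.653
outer loop
vertex 0.086 3.266 0.144
vertex 1.784 2.078 1.288
vertex 0.692 3.783 1.041
endloop
endfacet
facet normal -0.505 -0.431 -0.748
outer loop
vertex 1.178 1.56 0.39
vertex 0.086 3.266 0.144
vertex 2.248 2.097 -0.641
endloop
endfacet
facet normal -0.677 -0.339 0.653
outer loop
vertex 1.178 1.56 0.39
vertex 1.784 2.078 1.288
vertex 0.086 3.266 0.144
endloop
endfacet
facet normal 0.504 0.431 0.748
outer loop
vertex 0.692 3.783 1.041
vertex 1.784 2.078 1.288
vertex 1.762 4.32 0.01
endloop
endfacet
facet normal 0.677 0.339 -0.653
outer loop
vertex 2.854 2.614 0.256
vertex 2.248 2.097 -0.641
vertex 1.762 4.32 0.01
endloop
endfacet
facet normal 0.505 0.431 0.748
outer loop
vertex 1.762 4.32 0.01
vertex 1.784 2.078 1.288
vertex 2.854 2.614 0.256
endloop
endfacet
facet normal 0.535 -0.836 0.120
outer loop
vertex 2.854 2.614 0.256
vertex 1.178 1.56 0.39
vertex 2.248 2.097 -0.641
endloop
endfacet
facet normal 0.535 -0.836 0.121
outer loop
vertex 1.784 2.078 1.288
vertex 1.178 1.56 0.39
vertex 2.854 2.614 0.256
endloop
endfacet
facet normal -0.026 0.903 0.429
outer loop
vertex -1.132 0.279 0.664
vertex -0.509 -0.092 1.483
vertex -0.043 0.343 0.595
endloop
endfacet
facet normal -0.074 0.957 -0.282
outer loop
vertex -1.132 0.279 0.664
vertex -0.043 0.343 0.595
vertex -0.629 0.041 -0.277
endloop
endfacet
facet normal -0.645 0.584 -0.493
outer loop
vertex -1.132 0.279 0.664
vertex -0.629 0.041 -0.277
vertex -1.458 -0.581 0.072
endloop
endfacet
facet normal -0.950 0.300 0.087
outer loop
vertex -1.132 0.279 0.664
vertex -1.458 -0.581 0.072
vertex -1.384 -0.663 1.16
endloop
endfacet
facet normal -0.567 0.497 0.657
outer loop
vertex -1.132 0.279 0.664
vertex -1.384 -0.663 1.16
vertex -0.509 -0.092 1.483
endloop
endfacet
facet normal 0.505 0.652 -0.565
outer loop
vertex -0.629 0.041 -0.277
vertex -0.043 0.343 0.595
vertex 0.304 -0.477 -0.04
endloop
endfacet
facet normal 0.584 0.565 0.583
outer loop
vertex -0.043 0.343 0.595
vertex -0.509 -0.092 1.483
vertex 0.378 -0.559 1.048
endloop
endfacet
facet normal -0.292 -0.091 0.952
outer loop
vertex -0.509 -0.092 1.483
vertex -1.384 -0.663 1.16
vertex -0.451 -1.181 1.397
endloop
endfacet
facet normal -0.912 -0.410 0.031
outer loop
vertex -1.384 -0.663 1.16
vertex -1.458 -0.581 0.072
vertex -1.037 -1.483 0.525
endloop
endfacet
facet normal -0.419 0.049 -0.907
outer loop
vertex -1.458 -0.581 0.072
vertex -0.629 0.041 -0.277
vertex -0.571 -1.048 -0.363
endloop
endfacet
facet normal 0.950 -0.300 -0.087
outer loop
vertex 0.052 -1.419 0.456
vertex 0.304 -0.477 -0.04
vertex 0.378 -0.559 1.048
endloop
endfacet
facet normal 0.645 -0.584 0.493
outer loop
vertex 0.052 -1.419 0.456
vertex 0.378 -0.559 1.048
vertex -0.451 -1.181 1.397
endloop
endfacet
facet normal 0.074 -0.957 0.282
outer loop
vertex 0.052 -1.419 0.456
vertex -0.451 -1.181 1.397
vertex -1.037 -1.483 0.525
endloop
endfacet
facet normal 0.026 -0.903 -0.429
outer loop
vertex 0.052 -1.419 0.456
vertex -1.037 -1.483 0.525
vertex -0.571 -1.048 -0.363
endloop
endfacet
facet normal 0.567 -0.497 -0.657
outer loop
vertex 0.052 -1.419 0.456
vertex -0.571 -1.048 -0.363
vertex 0.304 -0.477 -0.04
endloop
endfacet
facet normal 0.912 0.410 -0.031
outer loop
vertex 0.378 -0.559 1.048
vertex 0.304 -0.477 -0.04
vertex -0.043 0.343 0.595
endloop
endfacet
facet normal 0.419 -0.049 0.907
outer loop
vertex -0.451 -1.181 1.397
vertex 0.378 -0.559 1.048
vertex -0.509 -0.092 1.483
endloop
endfacet
facet normal -0.505 -0.652 0.565
outer loop
vertex -1.037 -1.483 0.525
vertex -0.451 -1.181 1.397
vertex -1.384 -0.663 1.16
endloop
endfacet
facet normal -0.584 -0.565 -0.583
outer loop
vertex -0.571 -1.048 -0.363
vertex -1.037 -1.483 0.525
vertex -1.458 -0.581 0.072
endloop
endfacet
facet normal 0.292 0.091 -0.952
outer loop
vertex 0.304 -0.477 -0.04
vertex -0.571 -1.048 -0.363
vertex -0.629 0.041 -0.277
endloop
endfacet
facet normal 0.213 0.836 -0.505
outer loop
vertex -0.497 3.494 2.94
vertex -0.883 3.063 2.064
vertex -1.513 3.609 2.702
endloop
endfacet
facet normal -0.230 -0.015 0.973
outer loop
vertex -0.497 3.494 2.94
vertex -1.513 3.609 2.702
vertex -1.177 1.917 2.756
endloop
endfacet
facet normal 0.214 0.836 -0.504
outer loop
vertex -1.513 3.609 2.702
vertex -0.883 3.063 2.064
vertex -1.899 3.179 1.825
endloop
endfacet
facet normal -0.873 -0.159 0.462
outer loop
vertex -1.513 3.609 2.702
vertex -1.899 3.179 1.825
vertex -1.177 1.917 2.756
endloop
endfacet
facet normal 0.214 0.836 -0.506
outer loop
vertex -1.899 3.179 1.825
vertex -0.883 3.063 2.064
vertex -1.27 2.632 1.188
endloop
endfacet
facet normal -0.761 -0.606 -0.231
outer loop
vertex -1.899 3.179 1.825
vertex -1.27 2.632 1.188
vertex -1.177 1.917 2.756
endloop
endfacet
facet normal 0.214 0.836 -0.506
outer loop
vertex -1.27 2.632 1.188
vertex -0.883 3.063 2.064
vertex -0.254 2.516 1.426
endloop
endfacet
facet normal -0.007 -0.910 -0.415
outer loop
vertex -1.27 2.632 1.188
vertex -0.254 2.516 1.426
vertex -1.177 1.917 2.756
endloop
endfacet
facet normal 0.214 0.836 -0.506
outer loop
vertex -0.254 2.516 1.426
vertex -0.883 3.063 2.064
vertex 0.133 2.947 2.302
endloop
endfacet
facet normal 0.636 -0.766 0.096
outer loop
vertex -0.254 2.516 1.426
vertex 0.133 2.947 2.302
vertex -1.177 1.917 2.756
endloop
endfacet
facet normal 0.214 0.836 -0.506
outer loop
vertex 0.133 2.947 2.302
vertex -0.883 3.063 2.064
vertex -0.497 3.494 2.94
endloop
endfacet
facet normal 0.524 -0.318 0.790
outer loop
vertex 0.133 2.947 2.302
vertex -0.497 3.494 2.94
vertex -1.177 1.917 2.756
endloop
endfacet

endsolid


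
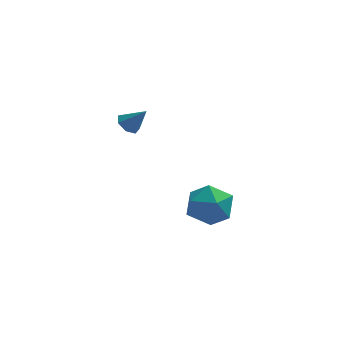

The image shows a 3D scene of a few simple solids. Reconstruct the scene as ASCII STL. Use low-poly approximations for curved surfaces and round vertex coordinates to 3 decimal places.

solid 
facet normal -0.643 0.145 -0.752
outer loop
vertex -1.333 -0.98 1.098
vertex -1.799 -1.092 1.475
vertex -1.531 -0.558 1.349
endloop
endfacet
facet normal 0.874 0.473 -0.106
outer loop
vertex -1.333 -0.98 1.098
vertex -1.531 -0.558 1.349
vertex -1.021 -1.268 2.385
endloop
endfacet
facet normal -0.643 0.145 -0.752
outer loop
vertex -1.531 -0.558 1.349
vertex -1.799 -1.092 1.475
vertex -1.931 -0.539 1.695
endloop
endfacet
facet normal 0.377 0.840 0.390
outer loop
vertex -1.531 -0.558 1.349
vertex -1.931 -0.539 1.695
vertex -1.021 -1.268 2.385
endloop
endfacet
facet normal -0.642 0.146 -0.752
outer loop
vertex -1.931 -0.539 1.695
vertex -1.799 -1.092 1.475
vertex -2.232 -0.936 1.875
endloop
endfacet
facet normal -0.203 0.528 0.825
outer loop
vertex -1.931 -0.539 1.695
vertex -2.232 -0.936 1.875
vertex -1.021 -1.268 2.385
endloop
endfacet
facet normal -0.643 0.145 -0.752
outer loop
vertex -2.232 -0.936 1.875
vertex -1.799 -1.092 1.475
vertex -2.206 -1.45 1.754
endloop
endfacet
facet normal -0.430 -0.227 0.874
outer loop
vertex -2.232 -0.936 1.875
vertex -2.206 -1.45 1.754
vertex -1.021 -1.268 2.385
endloop
endfacet
facet normal -0.644 0.146 -0.751
outer loop
vertex -2.206 -1.45 1.754
vertex -1.799 -1.092 1.475
vertex -1.874 -1.695 1.422
endloop
endfacet
facet normal -0.134 -0.857 0.498
outer loop
vertex -2.206 -1.45 1.754
vertex -1.874 -1.695 1.422
vertex -1.021 -1.268 2.385
endloop
endfacet
facet normal -0.642 0.146 -0.753
outer loop
vertex -1.874 -1.695 1.422
vertex -1.799 -1.092 1.475
vertex -1.485 -1.486 1.131
endloop
endfacet
facet normal 0.463 -0.886 -0.017
outer loop
vertex -1.874 -1.695 1.422
vertex -1.485 -1.486 1.131
vertex -1.021 -1.268 2.385
endloop
endfacet
facet normal -0.643 0.144 -0.752
outer loop
vertex -1.485 -1.486 1.131
vertex -1.799 -1.092 1.475
vertex -1.333 -0.98 1.098
endloop
endfacet
facet normal 0.912 -0.293 -0.287
outer loop
vertex -1.485 -1.486 1.131
vertex -1.333 -0.98 1.098
vertex -1.021 -1.268 2.385
endloop
endfacet
facet normal -0.989 0.035 0.143
outer loop
vertex 0.672 -1.3 -4.195
vertex 0.825 -1.641 -3.056
vertex 0.825 -0.476 -3.338
endloop
endfacet
facet normal -0.787 0.509 -0.349
outer loop
vertex 0.672 -1.3 -4.195
vertex 0.825 -0.476 -3.338
vertex 1.376 -0.35 -4.396
endloop
endfacet
facet normal -0.459 0.155 -0.875
outer loop
vertex 0.672 -1.3 -4.195
vertex 1.376 -0.35 -4.396
vertex 1.716 -1.438 -4.767
endloop
endfacet
facet normal -0.458 -0.539 -0.707
outer loop
vertex 0.672 -1.3 -4.195
vertex 1.716 -1.438 -4.767
vertex 1.376 -2.235 -3.939
endloop
endfacet
facet normal -0.786 -0.613 -0.078
outer loop
vertex 0.672 -1.3 -4.195
vertex 1.376 -2.235 -3.939
vertex 0.825 -1.641 -3.056
endloop
endfacet
facet normal -0.311 0.949 -0.049
outer loop
vertex 1.376 -0.35 -4.396
vertex 0.825 -0.476 -3.338
vertex 1.964 -0.105 -3.381
endloop
endfacet
facet normal -0.638 0.181 0.748
outer loop
vertex 0.825 -0.476 -3.338
vertex 0.825 -1.641 -3.056
vertex 1.624 -0.902 -2.553
endloop
endfacet
facet normal -0.311 -0.867 0.389
outer loop
vertex 0.825 -1.641 -3.056
vertex 1.376 -2.235 -3.939
vertex 1.964 -1.99 -2.924
endloop
endfacet
facet normal 0.219 -0.746 -0.628
outer loop
vertex 1.376 -2.235 -3.939
vertex 1.716 -1.438 -4.767
vertex 2.515 -1.864 -3.982
endloop
endfacet
facet normal 0.219 0.376 -0.900
outer loop
vertex 1.716 -1.438 -4.767
vertex 1.376 -0.35 -4.396
vertex 2.515 -0.699 -4.264
endloop
endfacet
facet normal 0.458 0.539 0.707
outer loop
vertex 2.668 -1.04 -3.125
vertex 1.964 -0.105 -3.381
vertex 1.624 -0.902 -2.553
endloop
endfacet
facet normal 0.459 -0.155 0.875
outer loop
vertex 2.668 -1.04 -3.125
vertex 1.624 -0.902 -2.553
vertex 1.964 -1.99 -2.924
endloop
endfacet
facet normal 0.787 -0.509 0.349
outer loop
vertex 2.668 -1.04 -3.125
vertex 1.964 -1.99 -2.924
vertex 2.515 -1.864 -3.982
endloop
endfacet
facet normal 0.989 -0.035 -0.143
outer loop
vertex 2.668 -1.04 -3.125
vertex 2.515 -1.864 -3.982
vertex 2.515 -0.699 -4.264
endloop
endfacet
facet normal 0.786 0.613 0.078
outer loop
vertex 2.668 -1.04 -3.125
vertex 2.515 -0.699 -4.264
vertex 1.964 -0.105 -3.381
endloop
endfacet
facet normal -0.219 0.746 0.628
outer loop
vertex 1.624 -0.902 -2.553
vertex 1.964 -0.105 -3.381
vertex 0.825 -0.476 -3.338
endloop
endfacet
facet normal -0.219 -0.376 0.900
outer loop
vertex 1.964 -1.99 -2.924
vertex 1.624 -0.902 -2.553
vertex 0.825 -1.641 -3.056
endloop
endfacet
facet normal 0.311 -0.949 0.049
outer loop
vertex 2.515 -1.864 -3.982
vertex 1.964 -1.99 -2.924
vertex 1.376 -2.235 -3.939
endloop
endfacet
facet normal 0.638 -0.181 -0.748
outer loop
vertex 2.515 -0.699 -4.264
vertex 2.515 -1.864 -3.982
vertex 1.716 -1.438 -4.767
endloop
endfacet
facet normal 0.311 0.867 -0.389
outer loop
vertex 1.964 -0.105 -3.381
vertex 2.515 -0.699 -4.264
vertex 1.376 -0.35 -4.396
endloop
endfacet

endsolid


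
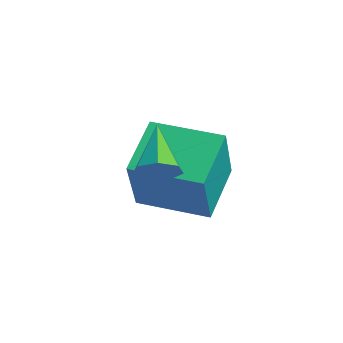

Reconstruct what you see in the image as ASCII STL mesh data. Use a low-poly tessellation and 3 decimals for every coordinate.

solid 
facet normal 0.677 -0.385 -0.627
outer loop
vertex 1.148 1.483 -0.649
vertex 0.754 1.231 -0.919
vertex 0.957 1.724 -1.003
endloop
endfacet
facet normal 0.356 0.851 0.387
outer loop
vertex 1.148 1.483 -0.649
vertex 0.957 1.724 -1.003
vertex -0.194 1.769 -0.041
endloop
endfacet
facet normal 0.676 -0.385 -0.629
outer loop
vertex 0.957 1.724 -1.003
vertex 0.754 1.231 -0.919
vertex 0.613 1.594 -1.293
endloop
endfacet
facet normal -0.161 0.958 -0.238
outer loop
vertex 0.957 1.724 -1.003
vertex 0.613 1.594 -1.293
vertex -0.194 1.769 -0.041
endloop
endfacet
facet normal 0.678 -0.383 -0.628
outer loop
vertex 0.613 1.594 -1.293
vertex 0.754 1.231 -0.919
vertex 0.376 1.19 -1.302
endloop
endfacet
facet normal -0.726 0.438 -0.529
outer loop
vertex 0.613 1.594 -1.293
vertex 0.376 1.19 -1.302
vertex -0.194 1.769 -0.041
endloop
endfacet
facet normal 0.677 -0.384 -0.627
outer loop
vertex 0.376 1.19 -1.302
vertex 0.754 1.231 -0.919
vertex 0.423 0.817 -1.023
endloop
endfacet
facet normal -0.911 -0.315 -0.267
outer loop
vertex 0.376 1.19 -1.302
vertex 0.423 0.817 -1.023
vertex -0.194 1.769 -0.041
endloop
endfacet
facet normal 0.677 -0.384 -0.627
outer loop
vertex 0.423 0.817 -1.023
vertex 0.754 1.231 -0.919
vertex 0.72 0.756 -0.665
endloop
endfacet
facet normal -0.576 -0.737 0.353
outer loop
vertex 0.423 0.817 -1.023
vertex 0.72 0.756 -0.665
vertex -0.194 1.769 -0.041
endloop
endfacet
facet normal 0.677 -0.384 -0.628
outer loop
vertex 0.72 0.756 -0.665
vertex 0.754 1.231 -0.919
vertex 1.042 1.052 -0.499
endloop
endfacet
facet normal 0.024 -0.509 0.861
outer loop
vertex 0.72 0.756 -0.665
vertex 1.042 1.052 -0.499
vertex -0.194 1.769 -0.041
endloop
endfacet
facet normal 0.676 -0.385 -0.628
outer loop
vertex 1.042 1.052 -0.499
vertex 0.754 1.231 -0.919
vertex 1.148 1.483 -0.649
endloop
endfacet
facet normal 0.439 0.197 0.877
outer loop
vertex 1.042 1.052 -0.499
vertex 1.148 1.483 -0.649
vertex -0.194 1.769 -0.041
endloop
endfacet
facet normal -0.748 -0.655 0.111
outer loop
vertex -0.85 1.388 -1.537
vertex -1.629 2.427 -0.655
vertex -1.719 2.108 -3.152
endloop
endfacet
facet normal 0.496 -0.662 -0.562
outer loop
vertex -0.411 3.253 -3.345
vertex -0.85 1.388 -1.537
vertex -1.719 2.108 -3.152
endloop
endfacet
facet normal -0.748 -0.655 0.111
outer loop
vertex -1.719 2.108 -3.152
vertex -1.629 2.427 -0.655
vertex -2.498 3.147 -2.269
endloop
endfacet
facet normal -0.441 0.366 -0.820
outer loop
vertex -2.498 3.147 -2.269
vertex -0.411 3.253 -3.345
vertex -1.719 2.108 -3.152
endloop
endfacet
facet normal 0.441 -0.365 0.820
outer loop
vertex -0.85 1.388 -1.537
vertex -0.321 3.572 -0.848
vertex -1.629 2.427 -0.655
endloop
endfacet
facet normal 0.496 -0.662 -0.562
outer loop
vertex 0.458 2.533 -1.731
vertex -0.85 1.388 -1.537
vertex -0.411 3.253 -3.345
endloop
endfacet
facet normal 0.441 -0.365 0.819
outer loop
vertex 0.458 2.533 -1.731
vertex -0.321 3.572 -0.848
vertex -0.85 1.388 -1.537
endloop
endfacet
facet normal -0.496 0.662 0.562
outer loop
vertex -1.629 2.427 -0.655
vertex -0.321 3.572 -0.848
vertex -2.498 3.147 -2.269
endloop
endfacet
facet normal -0.441 0.365 -0.820
outer loop
vertex -1.19 4.292 -2.463
vertex -0.411 3.253 -3.345
vertex -2.498 3.147 -2.269
endloop
endfacet
facet normal -0.496 0.662 0.562
outer loop
vertex -2.498 3.147 -2.269
vertex -0.321 3.572 -0.848
vertex -1.19 4.292 -2.463
endloop
endfacet
facet normal 0.748 0.655 -0.111
outer loop
vertex -1.19 4.292 -2.463
vertex 0.458 2.533 -1.731
vertex -0.411 3.253 -3.345
endloop
endfacet
facet normal 0.748 0.655 -0.111
outer loop
vertex -0.321 3.572 -0.848
vertex 0.458 2.533 -1.731
vertex -1.19 4.292 -2.463
endloop
endfacet

endsolid


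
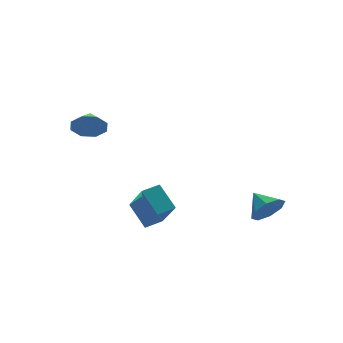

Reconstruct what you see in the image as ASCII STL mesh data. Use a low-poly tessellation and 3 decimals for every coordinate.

solid 
facet normal -0.988 -0.128 -0.086
outer loop
vertex -3.207 -3.266 -2.558
vertex -3.431 -2.122 -1.679
vertex -3.228 -1.977 -4.241
endloop
endfacet
facet normal 0.154 -0.784 -0.602
outer loop
vertex -2.309 -1.858 -4.161
vertex -3.207 -3.266 -2.558
vertex -3.228 -1.977 -4.241
endloop
endfacet
facet normal -0.988 -0.128 -0.086
outer loop
vertex -3.228 -1.977 -4.241
vertex -3.431 -2.122 -1.679
vertex -3.452 -0.833 -3.362
endloop
endfacet
facet normal -0.010 0.608 -0.794
outer loop
vertex -3.452 -0.833 -3.362
vertex -2.309 -1.858 -4.161
vertex -3.228 -1.977 -4.241
endloop
endfacet
facet normal 0.010 -0.608 0.794
outer loop
vertex -3.207 -3.266 -2.558
vertex -2.512 -2.003 -1.599
vertex -3.431 -2.122 -1.679
endloop
endfacet
facet normal 0.154 -0.784 -0.602
outer loop
vertex -2.288 -3.147 -2.478
vertex -3.207 -3.266 -2.558
vertex -2.309 -1.858 -4.161
endloop
endfacet
facet normal 0.010 -0.608 0.794
outer loop
vertex -2.288 -3.147 -2.478
vertex -2.512 -2.003 -1.599
vertex -3.207 -3.266 -2.558
endloop
endfacet
facet normal -0.154 0.784 0.602
outer loop
vertex -3.431 -2.122 -1.679
vertex -2.512 -2.003 -1.599
vertex -3.452 -0.833 -3.362
endloop
endfacet
facet normal -0.010 0.608 -0.794
outer loop
vertex -2.533 -0.714 -3.282
vertex -2.309 -1.858 -4.161
vertex -3.452 -0.833 -3.362
endloop
endfacet
facet normal -0.154 0.784 0.602
outer loop
vertex -3.452 -0.833 -3.362
vertex -2.512 -2.003 -1.599
vertex -2.533 -0.714 -3.282
endloop
endfacet
facet normal 0.988 0.128 0.086
outer loop
vertex -2.533 -0.714 -3.282
vertex -2.288 -3.147 -2.478
vertex -2.309 -1.858 -4.161
endloop
endfacet
facet normal 0.988 0.128 0.086
outer loop
vertex -2.512 -2.003 -1.599
vertex -2.288 -3.147 -2.478
vertex -2.533 -0.714 -3.282
endloop
endfacet
facet normal 0.138 -0.902 -0.410
outer loop
vertex 2.121 -3.747 -3.986
vertex 1.795 -4.135 -3.242
vertex 1.439 -3.839 -4.014
endloop
endfacet
facet normal -0.092 0.846 -0.526
outer loop
vertex 2.121 -3.747 -3.986
vertex 1.439 -3.839 -4.014
vertex 1.625 -3.025 -2.738
endloop
endfacet
facet normal 0.138 -0.902 -0.409
outer loop
vertex 1.439 -3.839 -4.014
vertex 1.795 -4.135 -3.242
vertex 0.966 -4.104 -3.589
endloop
endfacet
facet normal -0.669 0.667 -0.328
outer loop
vertex 1.439 -3.839 -4.014
vertex 0.966 -4.104 -3.589
vertex 1.625 -3.025 -2.738
endloop
endfacet
facet normal 0.138 -0.902 -0.410
outer loop
vertex 0.966 -4.104 -3.589
vertex 1.795 -4.135 -3.242
vertex 0.978 -4.387 -2.962
endloop
endfacet
facet normal -0.898 0.394 0.195
outer loop
vertex 0.966 -4.104 -3.589
vertex 0.978 -4.387 -2.962
vertex 1.625 -3.025 -2.738
endloop
endfacet
facet normal 0.138 -0.902 -0.409
outer loop
vertex 0.978 -4.387 -2.962
vertex 1.795 -4.135 -3.242
vertex 1.469 -4.522 -2.498
endloop
endfacet
facet normal -0.647 0.186 0.739
outer loop
vertex 0.978 -4.387 -2.962
vertex 1.469 -4.522 -2.498
vertex 1.625 -3.025 -2.738
endloop
endfacet
facet normal 0.138 -0.902 -0.409
outer loop
vertex 1.469 -4.522 -2.498
vertex 1.795 -4.135 -3.242
vertex 2.151 -4.43 -2.47
endloop
endfacet
facet normal -0.063 0.164 0.984
outer loop
vertex 1.469 -4.522 -2.498
vertex 2.151 -4.43 -2.47
vertex 1.625 -3.025 -2.738
endloop
endfacet
facet normal 0.139 -0.902 -0.409
outer loop
vertex 2.151 -4.43 -2.47
vertex 1.795 -4.135 -3.242
vertex 2.625 -4.165 -2.894
endloop
endfacet
facet normal 0.513 0.342 0.787
outer loop
vertex 2.151 -4.43 -2.47
vertex 2.625 -4.165 -2.894
vertex 1.625 -3.025 -2.738
endloop
endfacet
facet normal 0.139 -0.902 -0.409
outer loop
vertex 2.625 -4.165 -2.894
vertex 1.795 -4.135 -3.242
vertex 2.612 -3.882 -3.522
endloop
endfacet
facet normal 0.743 0.616 0.262
outer loop
vertex 2.625 -4.165 -2.894
vertex 2.612 -3.882 -3.522
vertex 1.625 -3.025 -2.738
endloop
endfacet
facet normal 0.139 -0.902 -0.409
outer loop
vertex 2.612 -3.882 -3.522
vertex 1.795 -4.135 -3.242
vertex 2.121 -3.747 -3.986
endloop
endfacet
facet normal 0.492 0.824 -0.281
outer loop
vertex 2.612 -3.882 -3.522
vertex 2.121 -3.747 -3.986
vertex 1.625 -3.025 -2.738
endloop
endfacet
facet normal -0.434 -0.859 -0.273
outer loop
vertex -3.822 1.751 1.06
vertex -4.072 2.122 0.291
vertex -3.356 1.672 0.569
endloop
endfacet
facet normal 0.729 0.150 0.668
outer loop
vertex -3.822 1.751 1.06
vertex -3.356 1.672 0.569
vertex -3.628 2.998 0.569
endloop
endfacet
facet normal -0.434 -0.859 -0.272
outer loop
vertex -3.356 1.672 0.569
vertex -4.072 2.122 0.291
vertex -3.31 1.856 -0.085
endloop
endfacet
facet normal 0.972 0.199 0.124
outer loop
vertex -3.356 1.672 0.569
vertex -3.31 1.856 -0.085
vertex -3.628 2.998 0.569
endloop
endfacet
facet normal -0.435 -0.858 -0.274
outer loop
vertex -3.31 1.856 -0.085
vertex -4.072 2.122 0.291
vertex -3.709 2.197 -0.519
endloop
endfacet
facet normal 0.805 0.447 -0.389
outer loop
vertex -3.31 1.856 -0.085
vertex -3.709 2.197 -0.519
vertex -3.628 2.998 0.569
endloop
endfacet
facet normal -0.434 -0.858 -0.274
outer loop
vertex -3.709 2.197 -0.519
vertex -4.072 2.122 0.291
vertex -4.321 2.494 -0.479
endloop
endfacet
facet normal 0.326 0.750 -0.576
outer loop
vertex -3.709 2.197 -0.519
vertex -4.321 2.494 -0.479
vertex -3.628 2.998 0.569
endloop
endfacet
facet normal -0.434 -0.858 -0.274
outer loop
vertex -4.321 2.494 -0.479
vertex -4.072 2.122 0.291
vertex -4.787 2.573 0.012
endloop
endfacet
facet normal -0.184 0.928 -0.324
outer loop
vertex -4.321 2.494 -0.479
vertex -4.787 2.573 0.012
vertex -3.628 2.998 0.569
endloop
endfacet
facet normal -0.435 -0.858 -0.273
outer loop
vertex -4.787 2.573 0.012
vertex -4.072 2.122 0.291
vertex -4.833 2.388 0.666
endloop
endfacet
facet normal -0.427 0.878 0.218
outer loop
vertex -4.787 2.573 0.012
vertex -4.833 2.388 0.666
vertex -3.628 2.998 0.569
endloop
endfacet
facet normal -0.435 -0.858 -0.273
outer loop
vertex -4.833 2.388 0.666
vertex -4.072 2.122 0.291
vertex -4.434 2.048 1.1
endloop
endfacet
facet normal -0.260 0.630 0.732
outer loop
vertex -4.833 2.388 0.666
vertex -4.434 2.048 1.1
vertex -3.628 2.998 0.569
endloop
endfacet
facet normal -0.434 -0.858 -0.273
outer loop
vertex -4.434 2.048 1.1
vertex -4.072 2.122 0.291
vertex -3.822 1.751 1.06
endloop
endfacet
facet normal 0.219 0.328 0.919
outer loop
vertex -4.434 2.048 1.1
vertex -3.822 1.751 1.06
vertex -3.628 2.998 0.569
endloop
endfacet

endsolid


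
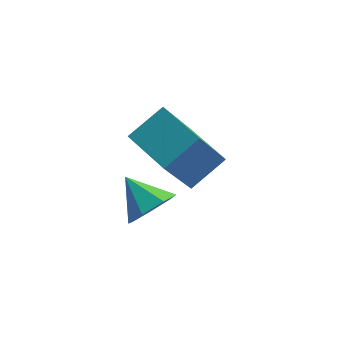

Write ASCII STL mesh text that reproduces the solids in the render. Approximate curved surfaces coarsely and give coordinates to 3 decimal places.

solid 
facet normal 0.599 -0.588 -0.544
outer loop
vertex -1.639 0.729 3.815
vertex -2.272 0.46 3.408
vertex -1.804 1.088 3.245
endloop
endfacet
facet normal 0.365 0.832 0.418
outer loop
vertex -1.639 0.729 3.815
vertex -1.804 1.088 3.245
vertex -3.028 1.2 4.092
endloop
endfacet
facet normal 0.599 -0.588 -0.543
outer loop
vertex -1.804 1.088 3.245
vertex -2.272 0.46 3.408
vertex -2.322 0.974 2.797
endloop
endfacet
facet normal -0.046 0.980 -0.196
outer loop
vertex -1.804 1.088 3.245
vertex -2.322 0.974 2.797
vertex -3.028 1.2 4.092
endloop
endfacet
facet normal 0.600 -0.588 -0.543
outer loop
vertex -2.322 0.974 2.797
vertex -2.272 0.46 3.408
vertex -2.802 0.473 2.809
endloop
endfacet
facet normal -0.647 0.609 -0.459
outer loop
vertex -2.322 0.974 2.797
vertex -2.802 0.473 2.809
vertex -3.028 1.2 4.092
endloop
endfacet
facet normal 0.600 -0.587 -0.543
outer loop
vertex -2.802 0.473 2.809
vertex -2.272 0.46 3.408
vertex -2.883 -0.038 3.272
endloop
endfacet
facet normal -0.985 -0.001 -0.173
outer loop
vertex -2.802 0.473 2.809
vertex -2.883 -0.038 3.272
vertex -3.028 1.2 4.092
endloop
endfacet
facet normal 0.600 -0.587 -0.544
outer loop
vertex -2.883 -0.038 3.272
vertex -2.272 0.46 3.408
vertex -2.504 -0.174 3.837
endloop
endfacet
facet normal -0.805 -0.390 0.446
outer loop
vertex -2.883 -0.038 3.272
vertex -2.504 -0.174 3.837
vertex -3.028 1.2 4.092
endloop
endfacet
facet normal 0.599 -0.587 -0.544
outer loop
vertex -2.504 -0.174 3.837
vertex -2.272 0.46 3.408
vertex -1.95 0.167 4.079
endloop
endfacet
facet normal -0.244 -0.266 0.933
outer loop
vertex -2.504 -0.174 3.837
vertex -1.95 0.167 4.079
vertex -3.028 1.2 4.092
endloop
endfacet
facet normal 0.599 -0.587 -0.544
outer loop
vertex -1.95 0.167 4.079
vertex -2.272 0.46 3.408
vertex -1.639 0.729 3.815
endloop
endfacet
facet normal 0.278 0.278 0.919
outer loop
vertex -1.95 0.167 4.079
vertex -1.639 0.729 3.815
vertex -3.028 1.2 4.092
endloop
endfacet
facet normal -0.692 -0.498 -0.522
outer loop
vertex -2.001 1.584 4.112
vertex -3.049 2.815 4.327
vertex -1.279 2.523 2.258
endloop
endfacet
facet normal 0.643 -0.755 -0.132
outer loop
vertex -0.331 3.205 2.973
vertex -2.001 1.584 4.112
vertex -1.279 2.523 2.258
endloop
endfacet
facet normal -0.692 -0.499 -0.522
outer loop
vertex -1.279 2.523 2.258
vertex -3.049 2.815 4.327
vertex -2.327 3.753 2.473
endloop
endfacet
facet normal 0.328 0.427 -0.843
outer loop
vertex -2.327 3.753 2.473
vertex -0.331 3.205 2.973
vertex -1.279 2.523 2.258
endloop
endfacet
facet normal -0.328 -0.427 0.843
outer loop
vertex -2.001 1.584 4.112
vertex -2.101 3.497 5.042
vertex -3.049 2.815 4.327
endloop
endfacet
facet normal 0.643 -0.755 -0.131
outer loop
vertex -1.053 2.267 4.827
vertex -2.001 1.584 4.112
vertex -0.331 3.205 2.973
endloop
endfacet
facet normal -0.328 -0.427 0.843
outer loop
vertex -1.053 2.267 4.827
vertex -2.101 3.497 5.042
vertex -2.001 1.584 4.112
endloop
endfacet
facet normal -0.642 0.755 0.132
outer loop
vertex -3.049 2.815 4.327
vertex -2.101 3.497 5.042
vertex -2.327 3.753 2.473
endloop
endfacet
facet normal 0.328 0.427 -0.843
outer loop
vertex -1.379 4.436 3.188
vertex -0.331 3.205 2.973
vertex -2.327 3.753 2.473
endloop
endfacet
facet normal -0.643 0.754 0.132
outer loop
vertex -2.327 3.753 2.473
vertex -2.101 3.497 5.042
vertex -1.379 4.436 3.188
endloop
endfacet
facet normal 0.692 0.498 0.522
outer loop
vertex -1.379 4.436 3.188
vertex -1.053 2.267 4.827
vertex -0.331 3.205 2.973
endloop
endfacet
facet normal 0.692 0.498 0.522
outer loop
vertex -2.101 3.497 5.042
vertex -1.053 2.267 4.827
vertex -1.379 4.436 3.188
endloop
endfacet

endsolid


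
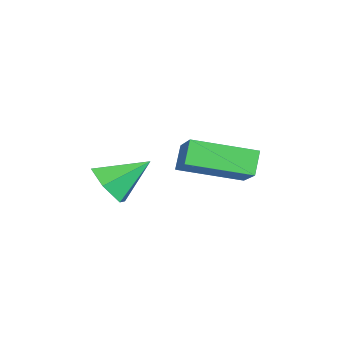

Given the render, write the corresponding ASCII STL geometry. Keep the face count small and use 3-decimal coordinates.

solid 
facet normal -0.786 -0.176 -0.592
outer loop
vertex 1.773 1.599 2.169
vertex 1.71 3.421 1.71
vertex 2.285 1.456 1.532
endloop
endfacet
facet normal 0.033 -0.969 0.244
outer loop
vertex 3.37 1.699 2.35
vertex 1.773 1.599 2.169
vertex 2.285 1.456 1.532
endloop
endfacet
facet normal -0.786 -0.176 -0.592
outer loop
vertex 2.285 1.456 1.532
vertex 1.71 3.421 1.71
vertex 2.222 3.278 1.073
endloop
endfacet
facet normal 0.617 -0.172 -0.768
outer loop
vertex 2.222 3.278 1.073
vertex 3.37 1.699 2.35
vertex 2.285 1.456 1.532
endloop
endfacet
facet normal -0.617 0.172 0.768
outer loop
vertex 1.773 1.599 2.169
vertex 2.795 3.664 2.528
vertex 1.71 3.421 1.71
endloop
endfacet
facet normal 0.033 -0.969 0.244
outer loop
vertex 2.858 1.842 2.987
vertex 1.773 1.599 2.169
vertex 3.37 1.699 2.35
endloop
endfacet
facet normal -0.617 0.172 0.768
outer loop
vertex 2.858 1.842 2.987
vertex 2.795 3.664 2.528
vertex 1.773 1.599 2.169
endloop
endfacet
facet normal -0.033 0.969 -0.244
outer loop
vertex 1.71 3.421 1.71
vertex 2.795 3.664 2.528
vertex 2.222 3.278 1.073
endloop
endfacet
facet normal 0.617 -0.172 -0.768
outer loop
vertex 3.307 3.521 1.891
vertex 3.37 1.699 2.35
vertex 2.222 3.278 1.073
endloop
endfacet
facet normal -0.033 0.969 -0.244
outer loop
vertex 2.222 3.278 1.073
vertex 2.795 3.664 2.528
vertex 3.307 3.521 1.891
endloop
endfacet
facet normal 0.786 0.176 0.592
outer loop
vertex 3.307 3.521 1.891
vertex 2.858 1.842 2.987
vertex 3.37 1.699 2.35
endloop
endfacet
facet normal 0.786 0.176 0.592
outer loop
vertex 2.795 3.664 2.528
vertex 2.858 1.842 2.987
vertex 3.307 3.521 1.891
endloop
endfacet
facet normal 0.165 -0.810 -0.563
outer loop
vertex 4.145 0.043 1.377
vertex 3.512 -0.276 1.65
vertex 3.482 0.153 1.024
endloop
endfacet
facet normal 0.339 0.866 -0.367
outer loop
vertex 4.145 0.043 1.377
vertex 3.482 0.153 1.024
vertex 3.288 0.816 2.41
endloop
endfacet
facet normal 0.166 -0.810 -0.563
outer loop
vertex 3.482 0.153 1.024
vertex 3.512 -0.276 1.65
vertex 2.848 -0.166 1.296
endloop
endfacet
facet normal -0.545 0.724 -0.423
outer loop
vertex 3.482 0.153 1.024
vertex 2.848 -0.166 1.296
vertex 3.288 0.816 2.41
endloop
endfacet
facet normal 0.166 -0.810 -0.563
outer loop
vertex 2.848 -0.166 1.296
vertex 3.512 -0.276 1.65
vertex 2.878 -0.596 1.923
endloop
endfacet
facet normal -0.958 0.212 0.191
outer loop
vertex 2.848 -0.166 1.296
vertex 2.878 -0.596 1.923
vertex 3.288 0.816 2.41
endloop
endfacet
facet normal 0.166 -0.809 -0.564
outer loop
vertex 2.878 -0.596 1.923
vertex 3.512 -0.276 1.65
vertex 3.542 -0.706 2.276
endloop
endfacet
facet normal -0.484 -0.157 0.861
outer loop
vertex 2.878 -0.596 1.923
vertex 3.542 -0.706 2.276
vertex 3.288 0.816 2.41
endloop
endfacet
facet normal 0.164 -0.809 -0.564
outer loop
vertex 3.542 -0.706 2.276
vertex 3.512 -0.276 1.65
vertex 4.176 -0.387 2.003
endloop
endfacet
facet normal 0.401 -0.014 0.916
outer loop
vertex 3.542 -0.706 2.276
vertex 4.176 -0.387 2.003
vertex 3.288 0.816 2.41
endloop
endfacet
facet normal 0.165 -0.809 -0.564
outer loop
vertex 4.176 -0.387 2.003
vertex 3.512 -0.276 1.65
vertex 4.145 0.043 1.377
endloop
endfacet
facet normal 0.813 0.498 0.302
outer loop
vertex 4.176 -0.387 2.003
vertex 4.145 0.043 1.377
vertex 3.288 0.816 2.41
endloop
endfacet

endsolid


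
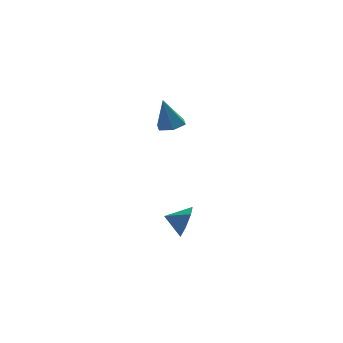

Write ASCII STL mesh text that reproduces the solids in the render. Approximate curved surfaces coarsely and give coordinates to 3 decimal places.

solid 
facet normal 0.897 -0.307 -0.318
outer loop
vertex 3.026 -3.388 -1.158
vertex 2.605 -3.72 -2.026
vertex 2.993 -2.8 -1.818
endloop
endfacet
facet normal -0.208 0.725 0.656
outer loop
vertex 3.026 -3.388 -1.158
vertex 2.993 -2.8 -1.818
vertex 1.555 -3.36 -1.654
endloop
endfacet
facet normal 0.897 -0.307 -0.318
outer loop
vertex 2.993 -2.8 -1.818
vertex 2.605 -3.72 -2.026
vertex 2.668 -2.904 -2.635
endloop
endfacet
facet normal -0.360 0.932 0.025
outer loop
vertex 2.993 -2.8 -1.818
vertex 2.668 -2.904 -2.635
vertex 1.555 -3.36 -1.654
endloop
endfacet
facet normal 0.897 -0.306 -0.318
outer loop
vertex 2.668 -2.904 -2.635
vertex 2.605 -3.72 -2.026
vertex 2.296 -3.622 -2.993
endloop
endfacet
facet normal -0.659 0.580 -0.478
outer loop
vertex 2.668 -2.904 -2.635
vertex 2.296 -3.622 -2.993
vertex 1.555 -3.36 -1.654
endloop
endfacet
facet normal 0.897 -0.307 -0.318
outer loop
vertex 2.296 -3.622 -2.993
vertex 2.605 -3.72 -2.026
vertex 2.156 -4.414 -2.623
endloop
endfacet
facet normal -0.878 -0.066 -0.473
outer loop
vertex 2.296 -3.622 -2.993
vertex 2.156 -4.414 -2.623
vertex 1.555 -3.36 -1.654
endloop
endfacet
facet normal 0.897 -0.307 -0.317
outer loop
vertex 2.156 -4.414 -2.623
vertex 2.605 -3.72 -2.026
vertex 2.354 -4.683 -1.803
endloop
endfacet
facet normal -0.854 -0.520 0.036
outer loop
vertex 2.156 -4.414 -2.623
vertex 2.354 -4.683 -1.803
vertex 1.555 -3.36 -1.654
endloop
endfacet
facet normal 0.897 -0.307 -0.317
outer loop
vertex 2.354 -4.683 -1.803
vertex 2.605 -3.72 -2.026
vertex 2.741 -4.226 -1.151
endloop
endfacet
facet normal -0.603 -0.439 0.666
outer loop
vertex 2.354 -4.683 -1.803
vertex 2.741 -4.226 -1.151
vertex 1.555 -3.36 -1.654
endloop
endfacet
facet normal 0.897 -0.308 -0.317
outer loop
vertex 2.741 -4.226 -1.151
vertex 2.605 -3.72 -2.026
vertex 3.026 -3.388 -1.158
endloop
endfacet
facet normal -0.315 0.115 0.942
outer loop
vertex 2.741 -4.226 -1.151
vertex 3.026 -3.388 -1.158
vertex 1.555 -3.36 -1.654
endloop
endfacet
facet normal 0.221 -0.111 -0.969
outer loop
vertex 4.121 2.782 1.465
vertex 3.441 3.265 1.255
vertex 4.206 3.634 1.387
endloop
endfacet
facet normal 0.824 -0.030 0.566
outer loop
vertex 4.121 2.782 1.465
vertex 4.206 3.634 1.387
vertex 3.019 3.475 3.105
endloop
endfacet
facet normal 0.221 -0.111 -0.969
outer loop
vertex 4.206 3.634 1.387
vertex 3.441 3.265 1.255
vertex 3.526 4.117 1.177
endloop
endfacet
facet normal 0.452 0.804 0.387
outer loop
vertex 4.206 3.634 1.387
vertex 3.526 4.117 1.177
vertex 3.019 3.475 3.105
endloop
endfacet
facet normal 0.222 -0.111 -0.969
outer loop
vertex 3.526 4.117 1.177
vertex 3.441 3.265 1.255
vertex 2.761 3.747 1.044
endloop
endfacet
facet normal -0.453 0.875 0.172
outer loop
vertex 3.526 4.117 1.177
vertex 2.761 3.747 1.044
vertex 3.019 3.475 3.105
endloop
endfacet
facet normal 0.222 -0.111 -0.969
outer loop
vertex 2.761 3.747 1.044
vertex 3.441 3.265 1.255
vertex 2.676 2.895 1.122
endloop
endfacet
facet normal -0.984 0.111 0.138
outer loop
vertex 2.761 3.747 1.044
vertex 2.676 2.895 1.122
vertex 3.019 3.475 3.105
endloop
endfacet
facet normal 0.221 -0.110 -0.969
outer loop
vertex 2.676 2.895 1.122
vertex 3.441 3.265 1.255
vertex 3.356 2.412 1.332
endloop
endfacet
facet normal -0.612 -0.724 0.318
outer loop
vertex 2.676 2.895 1.122
vertex 3.356 2.412 1.332
vertex 3.019 3.475 3.105
endloop
endfacet
facet normal 0.221 -0.110 -0.969
outer loop
vertex 3.356 2.412 1.332
vertex 3.441 3.265 1.255
vertex 4.121 2.782 1.465
endloop
endfacet
facet normal 0.292 -0.795 0.532
outer loop
vertex 3.356 2.412 1.332
vertex 4.121 2.782 1.465
vertex 3.019 3.475 3.105
endloop
endfacet

endsolid
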